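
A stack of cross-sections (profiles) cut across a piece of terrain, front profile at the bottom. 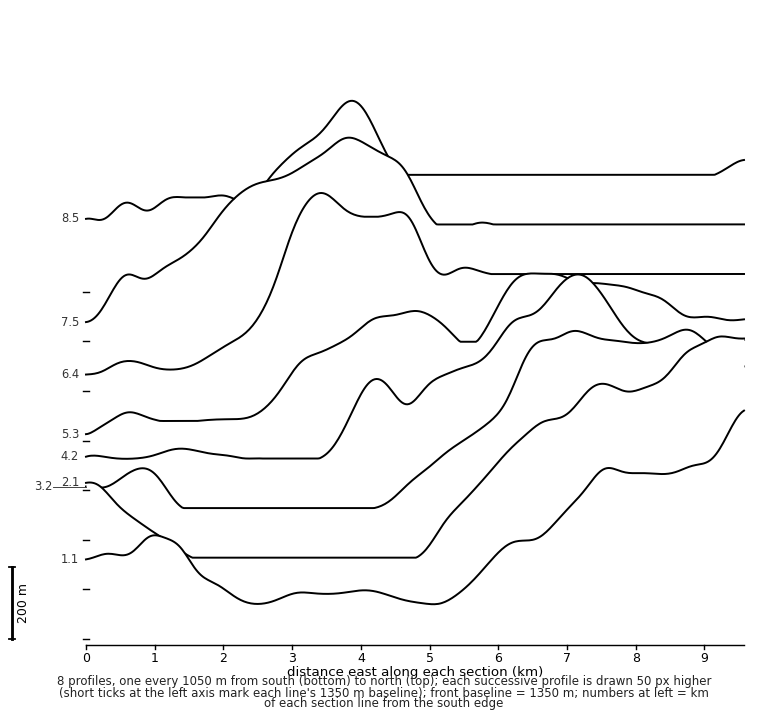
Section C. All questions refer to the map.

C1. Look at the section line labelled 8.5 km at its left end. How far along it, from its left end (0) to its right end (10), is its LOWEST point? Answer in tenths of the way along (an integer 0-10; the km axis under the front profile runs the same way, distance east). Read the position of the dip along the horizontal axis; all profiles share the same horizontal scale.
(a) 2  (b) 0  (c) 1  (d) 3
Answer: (b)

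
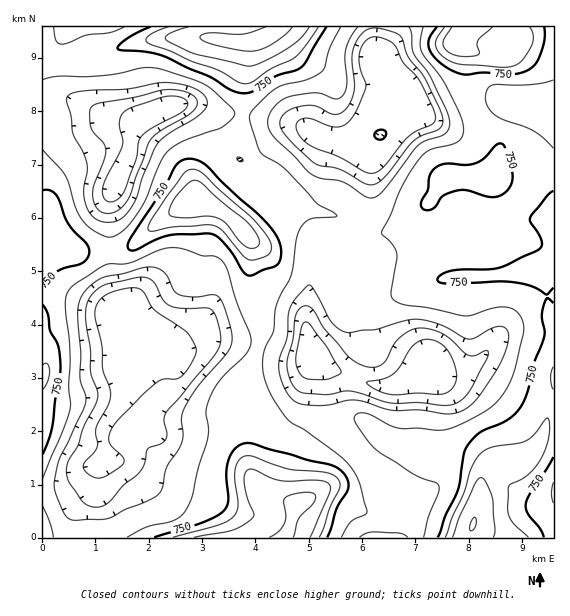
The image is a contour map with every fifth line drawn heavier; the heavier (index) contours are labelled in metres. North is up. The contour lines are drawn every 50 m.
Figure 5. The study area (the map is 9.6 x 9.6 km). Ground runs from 500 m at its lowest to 910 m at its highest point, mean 690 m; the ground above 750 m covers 19.2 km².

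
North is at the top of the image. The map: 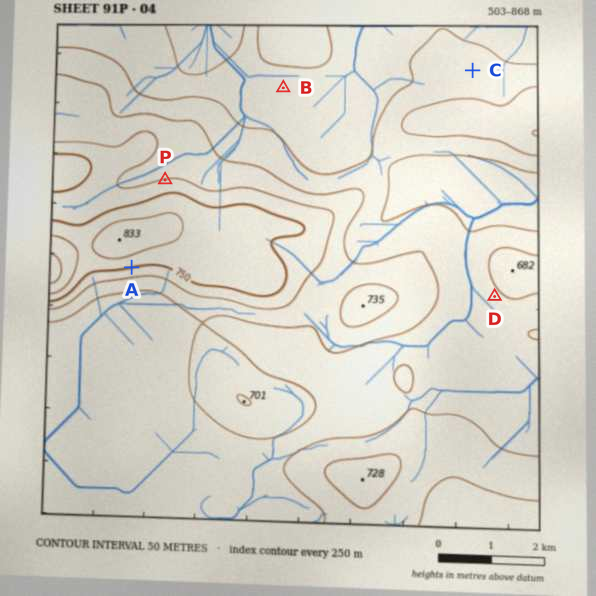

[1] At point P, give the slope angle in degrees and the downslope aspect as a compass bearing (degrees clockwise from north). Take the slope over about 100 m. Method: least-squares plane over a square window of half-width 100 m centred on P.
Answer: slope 8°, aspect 350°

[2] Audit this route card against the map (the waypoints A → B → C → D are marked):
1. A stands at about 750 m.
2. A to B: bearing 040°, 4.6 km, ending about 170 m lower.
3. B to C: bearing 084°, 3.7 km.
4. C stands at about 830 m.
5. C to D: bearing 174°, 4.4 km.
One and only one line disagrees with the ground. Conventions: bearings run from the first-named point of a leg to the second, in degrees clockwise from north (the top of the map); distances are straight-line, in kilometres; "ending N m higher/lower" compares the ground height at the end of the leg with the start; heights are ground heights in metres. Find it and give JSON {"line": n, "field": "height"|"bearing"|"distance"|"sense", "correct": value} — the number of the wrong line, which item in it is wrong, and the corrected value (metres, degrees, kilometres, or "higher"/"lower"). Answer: {"line": 4, "field": "height", "correct": 620}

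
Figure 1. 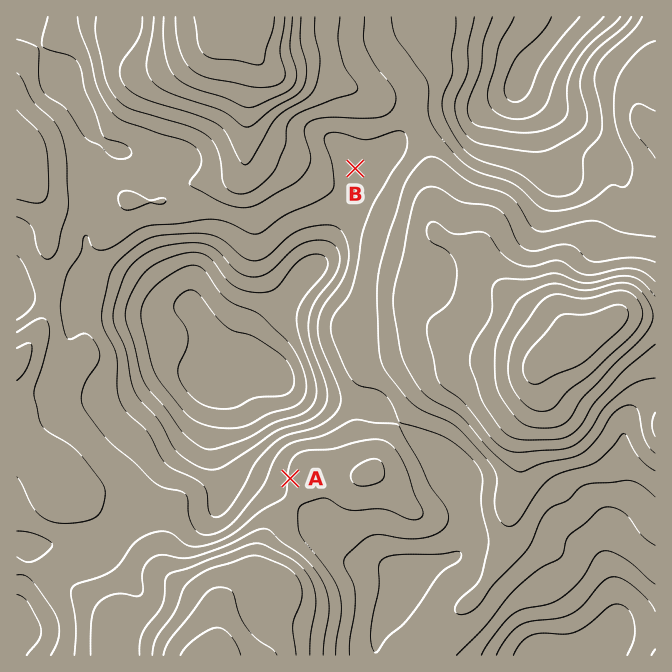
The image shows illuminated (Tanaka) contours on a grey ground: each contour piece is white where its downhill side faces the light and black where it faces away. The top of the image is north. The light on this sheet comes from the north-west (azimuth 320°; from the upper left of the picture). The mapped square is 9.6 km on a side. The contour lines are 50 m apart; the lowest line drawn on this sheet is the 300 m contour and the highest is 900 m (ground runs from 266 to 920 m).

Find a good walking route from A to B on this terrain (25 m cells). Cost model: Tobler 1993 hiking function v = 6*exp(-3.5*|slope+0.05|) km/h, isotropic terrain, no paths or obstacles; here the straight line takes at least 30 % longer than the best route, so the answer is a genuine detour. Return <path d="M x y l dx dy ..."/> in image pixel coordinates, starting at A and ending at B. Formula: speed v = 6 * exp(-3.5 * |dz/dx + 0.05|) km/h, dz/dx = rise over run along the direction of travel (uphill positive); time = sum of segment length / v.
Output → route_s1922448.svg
<path d="M290 478l0-13 5-10 5-5 27-13 20-20 5-10 0-84 5-10 0-133-2-3 0-9"/>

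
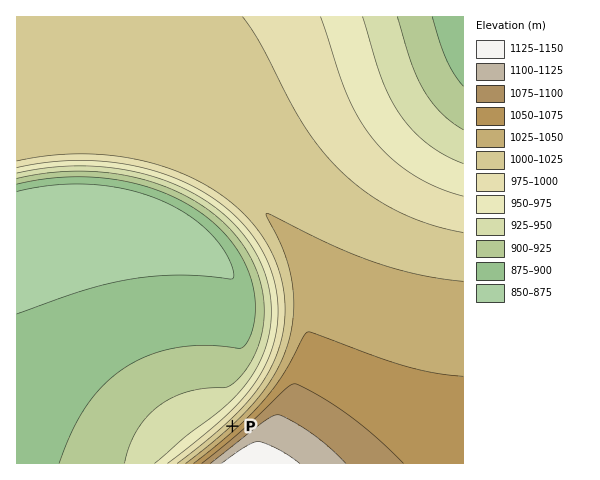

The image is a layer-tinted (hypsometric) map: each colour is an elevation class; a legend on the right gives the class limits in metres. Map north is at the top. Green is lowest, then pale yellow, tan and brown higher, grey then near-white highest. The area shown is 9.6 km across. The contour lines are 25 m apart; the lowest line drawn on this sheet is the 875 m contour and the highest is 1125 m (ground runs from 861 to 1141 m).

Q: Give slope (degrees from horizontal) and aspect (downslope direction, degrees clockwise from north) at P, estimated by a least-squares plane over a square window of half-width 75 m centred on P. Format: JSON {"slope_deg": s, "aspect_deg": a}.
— {"slope_deg": 13, "aspect_deg": 317}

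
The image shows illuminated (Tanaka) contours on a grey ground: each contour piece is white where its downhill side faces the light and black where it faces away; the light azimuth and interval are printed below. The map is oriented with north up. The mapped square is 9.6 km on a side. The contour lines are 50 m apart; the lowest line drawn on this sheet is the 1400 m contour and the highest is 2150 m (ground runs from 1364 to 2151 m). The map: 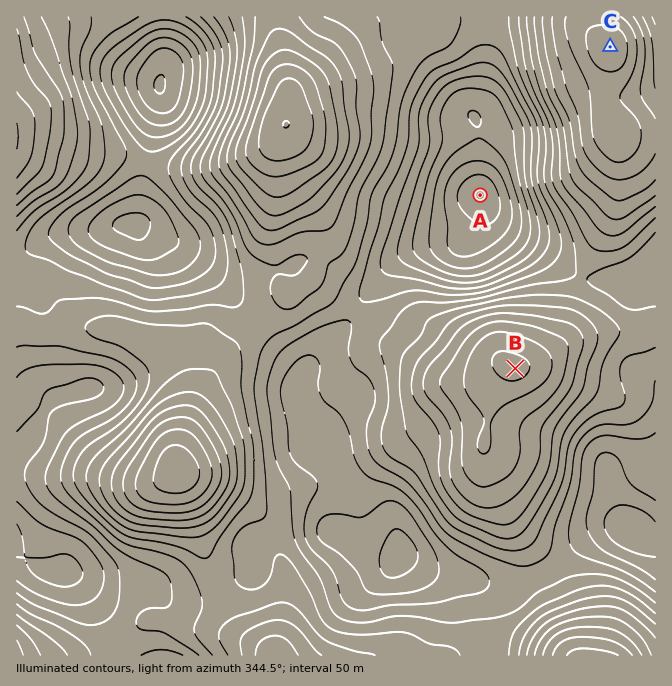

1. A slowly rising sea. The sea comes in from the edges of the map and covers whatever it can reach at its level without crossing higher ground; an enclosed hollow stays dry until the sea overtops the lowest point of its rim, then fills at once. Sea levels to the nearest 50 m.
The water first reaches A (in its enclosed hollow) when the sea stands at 1700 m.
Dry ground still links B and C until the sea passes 1750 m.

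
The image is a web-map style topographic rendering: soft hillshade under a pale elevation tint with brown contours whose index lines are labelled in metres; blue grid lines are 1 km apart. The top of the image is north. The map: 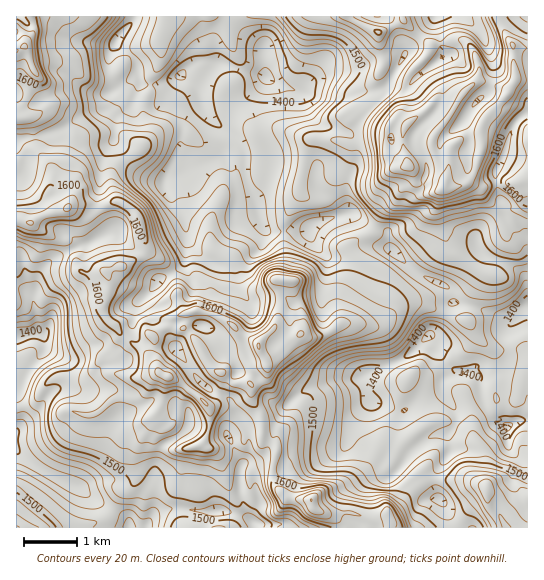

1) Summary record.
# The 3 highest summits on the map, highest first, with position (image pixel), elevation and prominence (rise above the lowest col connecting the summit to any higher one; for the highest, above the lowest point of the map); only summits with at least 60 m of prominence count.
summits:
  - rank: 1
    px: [443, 186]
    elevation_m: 1699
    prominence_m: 349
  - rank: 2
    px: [258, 346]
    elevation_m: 1682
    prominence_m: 213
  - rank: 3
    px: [311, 501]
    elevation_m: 1681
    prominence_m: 99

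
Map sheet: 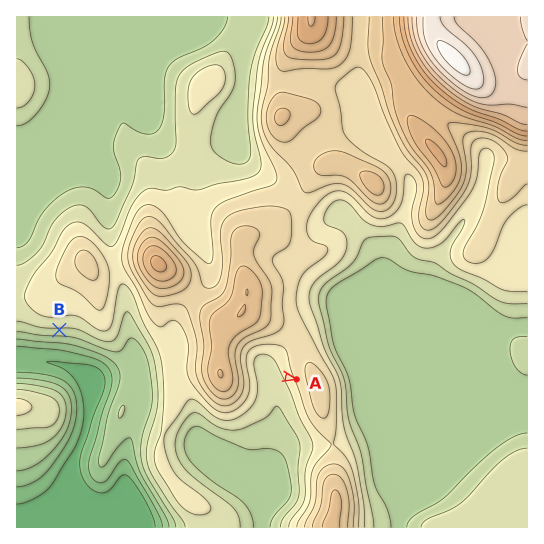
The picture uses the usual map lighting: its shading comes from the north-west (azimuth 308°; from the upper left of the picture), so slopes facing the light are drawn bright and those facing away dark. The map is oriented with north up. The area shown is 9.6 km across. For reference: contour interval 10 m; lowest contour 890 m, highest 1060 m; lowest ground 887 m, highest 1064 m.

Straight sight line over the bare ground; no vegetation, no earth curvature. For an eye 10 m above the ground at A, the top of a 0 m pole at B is hidden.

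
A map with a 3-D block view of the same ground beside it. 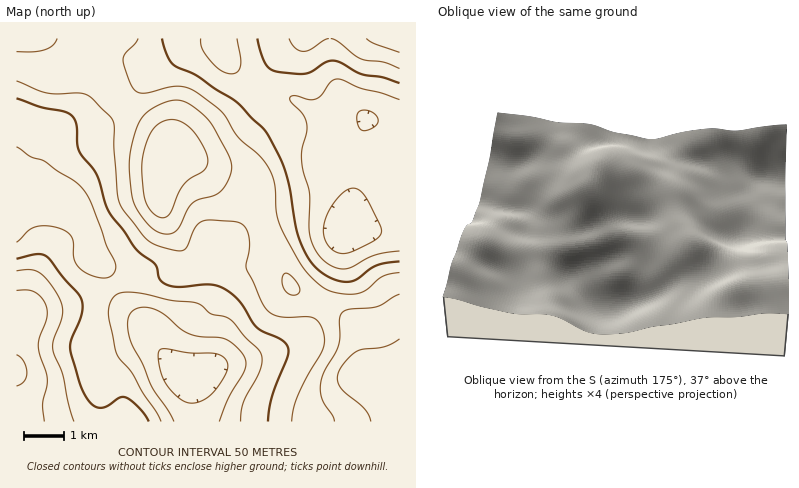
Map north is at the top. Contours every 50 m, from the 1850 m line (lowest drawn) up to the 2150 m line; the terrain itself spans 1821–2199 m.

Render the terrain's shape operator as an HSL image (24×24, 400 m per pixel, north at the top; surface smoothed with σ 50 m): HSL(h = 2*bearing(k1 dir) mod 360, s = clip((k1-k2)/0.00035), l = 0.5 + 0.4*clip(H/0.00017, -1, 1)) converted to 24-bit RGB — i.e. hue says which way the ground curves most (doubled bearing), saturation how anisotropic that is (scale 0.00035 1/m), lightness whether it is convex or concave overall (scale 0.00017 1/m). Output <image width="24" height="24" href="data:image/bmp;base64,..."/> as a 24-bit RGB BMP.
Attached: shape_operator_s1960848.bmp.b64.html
<image width="24" height="24" href="data:image/bmp;base64,Qk32BgAAAAAAADYAAAAoAAAAGAAAABgAAAABABgAAAAAAMAGAAATCwAAEwsAAAAAAAAAAAAAxb97o4plWF+FVseNLGOKPDN1wLmI4ffUsdawXhKvGwqGPzupeym6jle2wbikbm6bUmmXqoyVyaiDjEJDTygpe5EyttFNh51n0dogjKBFU7pkSMKCHyJaNjBcueOCxP+WiHdLVhxlOCVfNkNkNymJl3u/y6W8uYKeSYSXdWqr22yU1Rp6qVJqdMt5f8Z6fZNxrNy0ldPRl9PBSXaZHhZDOGJ0yO6e5fCJUDFALxYsPiIlLUUmFT00Rn1frWFu13uDZ6lfL3CIu1fW6ZT15N3uzt/mnJ/Imn+4zuXPgsezfZGuiCuNPSNcQ5Fbj/Bm2cSJfxhzNgwpXzkkU2cmDiUPGCgLQEwMt8Akzb5tJHNkIXGAl4LH79rc2MLUnojKq33L9KhVv6ocPj0bSCcySUBjfrNnePVYiDg4YABLhQ5RoVI9jHM0IDYhHjcqZJMgMaUCic8ZRXE2DyscKkca9/oquthdXWiRtFiv7JlP7JlYS3BCNmFgPX9/gc16vd5yIQ4lNAUyvk6YyIPJ1qDQS3bJEEC1xJm4rcVvXqomPmopIT84KVlCuPNfpd9WNVlBZEtGza258NzbmIvVPkbKSJKnbLZOzUcSKgkcIBMUdJ4ySq1msJ3JrnHPGBp1l3eo1rCwwYuKXZdRF4F6Edzj1Pfmyb3ggj6zTXiGn6247u3dnIfUgkzhnmrMsUCn1QZmlwh/Szdyd8AuMIwTJ2MWc0E0PzhwV7mWuZi11qG8z+TgU+T/WvX/ivL4vD/f4zzGlYSuvKvI3+bChV6lUkOpnUbOxiLq0UH0u3P+u6r85db1zafaQpOqNICMTrq+S826X32oxtvC0frjqOr/MML/KRuIiBGAyoWetb7N36vO7KiSkT86S0M2PB8tZCU3fzpJklQ9foo4vlZM4rLXu73zdZf/f5/rXWW+UX6RyPu8z//MMKOPIyxIFwsvMTOw1+vqwsvmm1gY/10x30IyZzpQNyFOfUJvgjtjsyQomGsZSqAHL/8pNtauPUCaezqKpEWJf7qB1//Mse9/MUA5FBgfDxkkIn06iskbh5IeQn4mys994L3VqGTfSA+ajSpwbyxPrCxb6YxyvfuhLv9FECMUJR0OLTwZUYhGpOmK1f+rzpksQSolFxkcEyAaLDgUZFYAa2wAYMjBYchsrJFTmBNnTwBCnRRIiT9aiUaD9vXP2//MS527Kg47TYJxNK1+MqxsqfVzyOlisElBiDhgOytFHDA0NiQ5q4g9vsVfg1kuf10KNCYGJw0MPhZAkXG6oYjZfWng7fbV7vrRZCd+PiOCe8K6YaG6T6qbtu17mstmiluRtTemjEOWLDBjJDNei8qRo9C6eEols4JJklB0OjJoMHSMRryzbF6mbmis/fvO+ty5byKITGiXWsiHRnikdpyu0OvBj8agQzqZmDO8vFvHVDStJ3m5htWfiax0eqeWg66unUmzcUqXRaWZMZORQ0qFgZqn+ffS9tfBcjDHl6XHg9DDK3G3hdPO0OrPs4OsVC1vWEFtlWelgFi/VIOydJ9nnFhMhrSsZW6jcTexoYO+faK2Nm+WKXCcg6ey8O/U8+PYd1nEsdnUnbrTOIPhh87QwrSOpzRoeyxpXlZrVndgWGN+hGmVkG+Qmm+kaZl7WV15PEeBnoimooSjUnWZJnmXWKSo3ue25M21ppS7ncqlgKWUSIeZglaDtDgxjyZDilRpcHWDaGl6S3lpUH+JfnyZdn+Zd1dKZ1EwI0MgUng4nYdTZYlPI4BuLb230uDB18m2vcGxqbesqo6pY094Vj5gqU12rnq5lYe9l12nj3GQbJ+YPWZzcFJJhV02bCcjl1srUHwvG28rVI5HkbJvIch3ALyRfcmv4cjI1NLAmrG2q2+/uEjKZj6YlWVuoJxniixUqToxf6pifUtQOBUWPjAXhWknjk+Im8GtoMTKRb3IK8rBmc+2h9GoEZVqD3I4mMhn38qtpX52eEt7ozJ/ixZNoVMUTjMLNiAOsd0yb59LQAgqjSEbV3JHhoJOebLZrdPerbDSkabNS8TYcMCwt6WAY25FFVwVGooGwc0ftHY4VzlLXxdNpg1d6UBMwzJejaFUiudHQxsxNQkvz7hxVJGQjliMWKhxXKZdeaBzia+SZZmjU2Z5rGxLm2pWT71ZKqxmYYY9ppA/UixPNg01jDhZx4mK0Y/N1rHM0LebNBBiNCeg2tnBd1afWHiMYLSWcaeTdK6BcrV6UWiRdkmSqG19wLyIdtd9PFFxdFdAmqA9LBtERBVfmXp8q6uUqoujyaOq2qq6MgjOMUzazarHymjRg6/D"/>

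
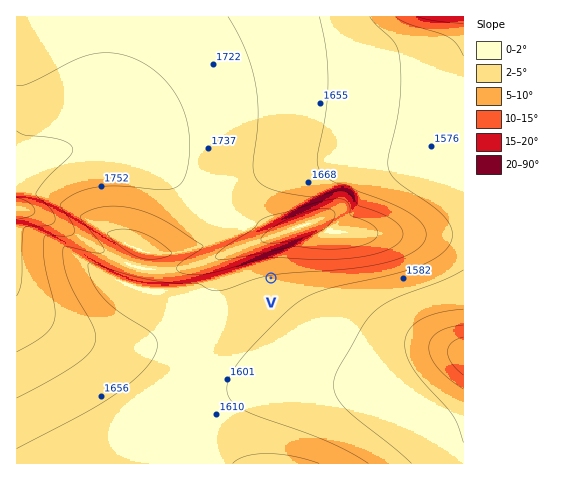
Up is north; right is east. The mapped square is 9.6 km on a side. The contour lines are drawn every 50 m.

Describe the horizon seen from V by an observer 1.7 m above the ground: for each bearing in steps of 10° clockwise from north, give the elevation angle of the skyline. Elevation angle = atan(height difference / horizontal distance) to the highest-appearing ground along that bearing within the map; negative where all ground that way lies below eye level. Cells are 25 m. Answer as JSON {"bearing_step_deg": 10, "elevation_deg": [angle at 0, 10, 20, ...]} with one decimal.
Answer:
{"bearing_step_deg": 10, "elevation_deg": [11.7, 11.5, 10.8, 9.7, 7.7, 6.1, 4.9, 3.1, 0.8, -1.0, -2.1, -2.4, -2.4, -1.6, -1.2, -0.7, -0.2, 0.2, 0.3, 0.1, -0.2, -0.4, -0.3, -0.1, 0.4, 0.9, 1.4, 1.7, 3.6, 5.4, 6.9, 8.2, 9.4, 10.4, 11.1, 11.6]}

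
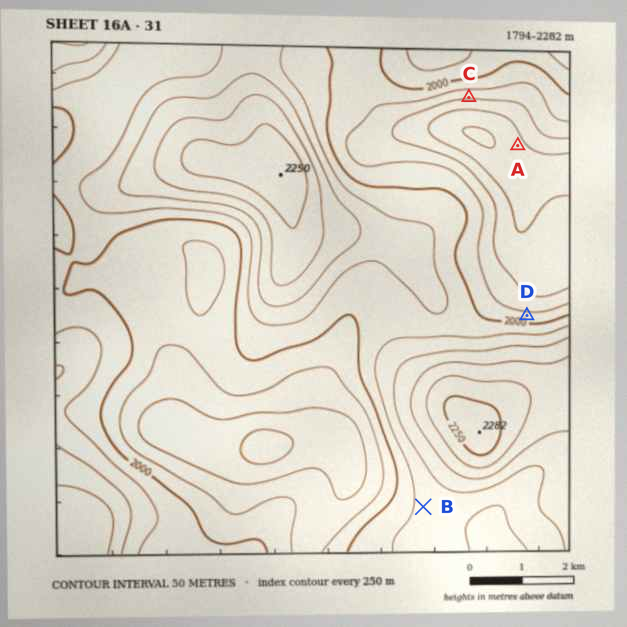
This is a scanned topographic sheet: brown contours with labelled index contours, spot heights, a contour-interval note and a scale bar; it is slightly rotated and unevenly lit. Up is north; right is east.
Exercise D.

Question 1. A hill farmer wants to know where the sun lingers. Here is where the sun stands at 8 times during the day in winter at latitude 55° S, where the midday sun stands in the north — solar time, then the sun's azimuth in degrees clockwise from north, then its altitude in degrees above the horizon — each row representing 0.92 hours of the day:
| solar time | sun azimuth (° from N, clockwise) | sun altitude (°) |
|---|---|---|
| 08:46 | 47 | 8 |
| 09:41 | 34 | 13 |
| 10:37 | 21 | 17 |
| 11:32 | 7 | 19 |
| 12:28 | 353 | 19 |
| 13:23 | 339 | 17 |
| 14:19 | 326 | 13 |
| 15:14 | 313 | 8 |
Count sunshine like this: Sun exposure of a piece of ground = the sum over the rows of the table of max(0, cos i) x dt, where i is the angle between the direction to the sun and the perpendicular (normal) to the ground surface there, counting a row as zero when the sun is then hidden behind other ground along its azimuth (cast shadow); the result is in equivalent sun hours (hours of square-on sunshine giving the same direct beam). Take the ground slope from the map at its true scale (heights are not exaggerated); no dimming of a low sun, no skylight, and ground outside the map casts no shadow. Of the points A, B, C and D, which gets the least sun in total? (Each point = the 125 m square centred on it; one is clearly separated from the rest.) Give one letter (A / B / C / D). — C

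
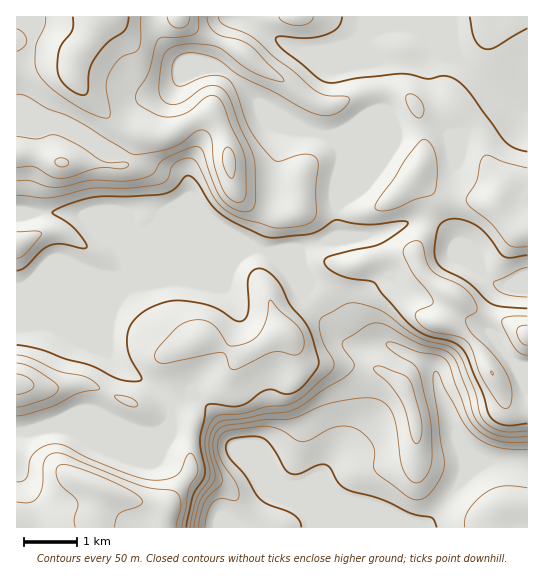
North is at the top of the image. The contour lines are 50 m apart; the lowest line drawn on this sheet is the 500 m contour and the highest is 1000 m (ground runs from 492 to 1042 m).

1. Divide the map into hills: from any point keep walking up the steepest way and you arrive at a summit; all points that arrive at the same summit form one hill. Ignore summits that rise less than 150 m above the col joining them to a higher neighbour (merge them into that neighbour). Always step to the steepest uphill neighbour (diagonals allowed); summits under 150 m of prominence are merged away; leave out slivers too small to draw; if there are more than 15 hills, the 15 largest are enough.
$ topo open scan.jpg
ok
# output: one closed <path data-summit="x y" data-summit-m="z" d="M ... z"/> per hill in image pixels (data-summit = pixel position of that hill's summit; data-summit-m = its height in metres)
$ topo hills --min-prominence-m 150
<path data-summit="103 17" data-summit-m="1042" d="M527 16l-510 0-1 271 11 0 35-15 31 0 10 4 18 0 54-23 64 0 14-4 13 2 17 14 24 36 35 40 8 4 29-2-11 6-5 13-2 61-6 12-20 20-10 14-2 8 5 9 11 11 11 6 63 25 114 0z"/><path data-summit="94 486" data-summit-m="940" d="M261 249l-8 0-11 4-33 2-68 28-11 5-10 10-11 20-1 35 11 14 36 21 10 10 7 13-1 10-6 7-8 4-14 0-21-5-72 0-33 5 0 96 395-1-73-30-11-11-5-9 8-16 24-26 6-12 2-61 5-13 7-4-25 0-8-4-35-40-24-36-12-12z"/><path data-summit="17 383" data-summit-m="914" d="M211 253l-36 0-54 23-18 0-10-4-31 0-35 15-10 1-1 143 10 1 24-5 72 0 21 5 14 0 8-4 6-7 1-7-1-8-6-8-10-10-36-21-10-12 0-37 11-20 10-10z"/>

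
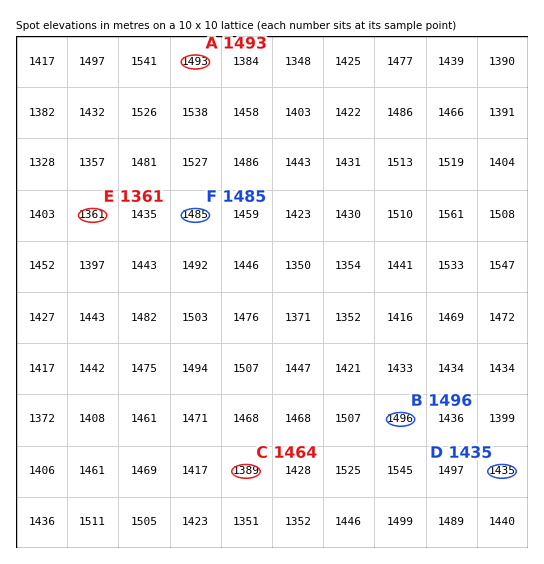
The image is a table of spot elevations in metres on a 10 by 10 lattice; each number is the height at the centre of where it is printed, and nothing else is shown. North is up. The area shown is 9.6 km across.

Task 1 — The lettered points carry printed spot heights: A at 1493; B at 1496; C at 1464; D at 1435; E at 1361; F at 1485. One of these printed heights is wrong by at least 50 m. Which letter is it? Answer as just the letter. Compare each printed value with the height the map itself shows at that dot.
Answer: C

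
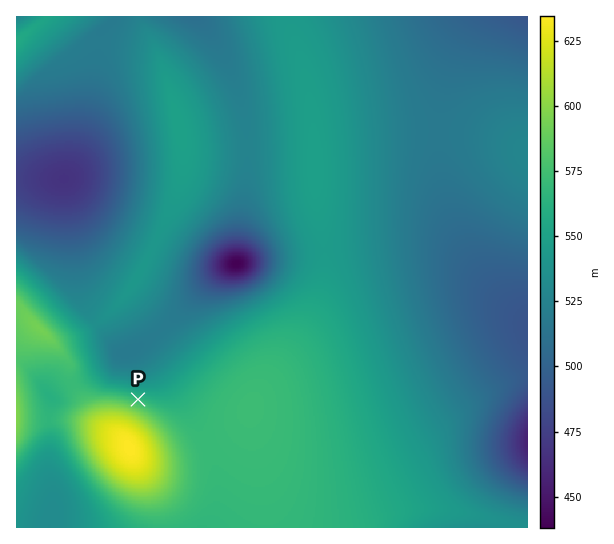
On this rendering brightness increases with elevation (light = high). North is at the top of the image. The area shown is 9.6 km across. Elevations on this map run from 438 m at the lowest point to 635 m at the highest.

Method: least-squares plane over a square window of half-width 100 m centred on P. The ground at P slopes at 6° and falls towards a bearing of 19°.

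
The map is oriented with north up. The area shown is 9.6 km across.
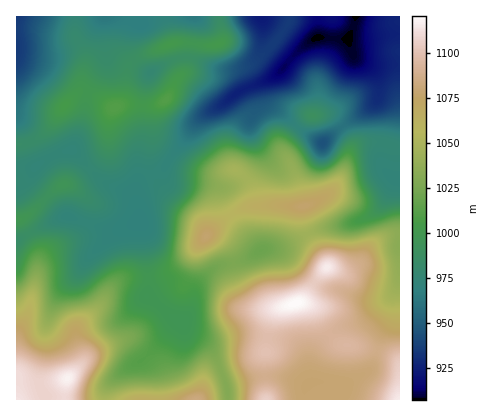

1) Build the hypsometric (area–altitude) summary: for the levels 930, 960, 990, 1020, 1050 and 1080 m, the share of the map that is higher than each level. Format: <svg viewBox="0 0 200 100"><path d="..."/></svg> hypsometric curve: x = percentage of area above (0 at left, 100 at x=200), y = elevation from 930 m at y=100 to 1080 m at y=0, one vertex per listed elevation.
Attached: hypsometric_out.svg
<svg viewBox="0 0 200 100"><path d="M188 100l-17-20-53-20-37-20-28-20-24-20"/></svg>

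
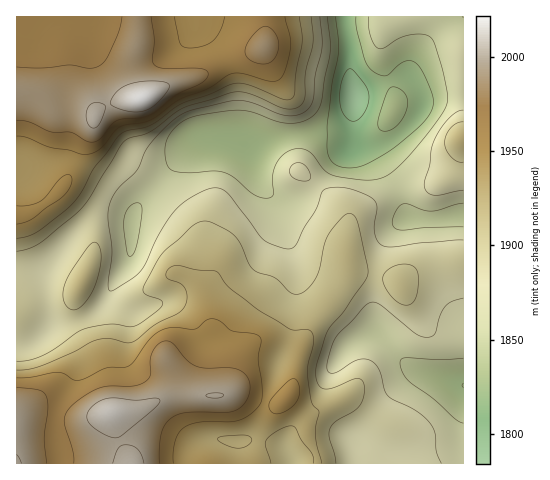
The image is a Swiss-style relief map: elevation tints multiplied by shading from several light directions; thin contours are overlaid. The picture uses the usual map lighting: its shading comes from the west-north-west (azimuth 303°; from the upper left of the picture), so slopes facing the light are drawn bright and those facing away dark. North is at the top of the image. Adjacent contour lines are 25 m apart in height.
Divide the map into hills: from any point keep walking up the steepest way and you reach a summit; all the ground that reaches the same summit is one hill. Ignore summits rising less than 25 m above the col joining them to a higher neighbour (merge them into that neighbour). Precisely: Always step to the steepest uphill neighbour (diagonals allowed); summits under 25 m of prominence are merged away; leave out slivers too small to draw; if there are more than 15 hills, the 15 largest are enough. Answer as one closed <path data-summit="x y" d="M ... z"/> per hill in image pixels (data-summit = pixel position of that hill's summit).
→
<path data-summit="111 412" d="M214 137l-14 0-6 4-36 45-23 24-3 10 0 28-3 10-25 46-8 7-14 8-33 9 10 4 8 9 10 17-1 16-17 30-3 13 0 22 4 25 298 0 0-22 10-10 21-34 21-22 7-3 7 0 36 12 4-1-1-168-22 3-32-1-11-30-20-34-6-5-17-3-2 0-22 20-11 15-13 13-13 6-14-1-9-5-10-9-7-17-5-20-4-4-14-4z"/><path data-summit="143 98" d="M193 16l-177 1 1 329 10-1 7-3 15-14-3-29 2-30 25-34 16-16 12-5 12 0 19 5 5-12 21-21 25-33 14-15 17-1 24 4-3-50-4-20-17-29-19-15z"/><path data-summit="264 47" d="M344 16l-151 1 2 10 19 15 17 29 4 20 2 48 1 3 12 4 26-9 38-4 22 0 11-3 3-3 3-11 0-22-3-19 0-30z"/><path data-summit="463 138" d="M463 16l-12 0-23 24-14 20-5 16 8 11 5 11-1 12-7 10-22 20-10 4-18 3 8 2 6 5 20 34 11 30 32 1 23-4z"/><path data-summit="81 284" d="M113 214l-12 0-12 5-16 16-24 31-3 6 0 27 3 29 33-9 14-8 10-11 6-14 17-28 3-10 0-28z"/><path data-summit="17 463" d="M52 329l-4 0-14 13-18 5 1 117 42-1-3-24 0-22 3-13 17-30 1-16-10-17-8-9z"/>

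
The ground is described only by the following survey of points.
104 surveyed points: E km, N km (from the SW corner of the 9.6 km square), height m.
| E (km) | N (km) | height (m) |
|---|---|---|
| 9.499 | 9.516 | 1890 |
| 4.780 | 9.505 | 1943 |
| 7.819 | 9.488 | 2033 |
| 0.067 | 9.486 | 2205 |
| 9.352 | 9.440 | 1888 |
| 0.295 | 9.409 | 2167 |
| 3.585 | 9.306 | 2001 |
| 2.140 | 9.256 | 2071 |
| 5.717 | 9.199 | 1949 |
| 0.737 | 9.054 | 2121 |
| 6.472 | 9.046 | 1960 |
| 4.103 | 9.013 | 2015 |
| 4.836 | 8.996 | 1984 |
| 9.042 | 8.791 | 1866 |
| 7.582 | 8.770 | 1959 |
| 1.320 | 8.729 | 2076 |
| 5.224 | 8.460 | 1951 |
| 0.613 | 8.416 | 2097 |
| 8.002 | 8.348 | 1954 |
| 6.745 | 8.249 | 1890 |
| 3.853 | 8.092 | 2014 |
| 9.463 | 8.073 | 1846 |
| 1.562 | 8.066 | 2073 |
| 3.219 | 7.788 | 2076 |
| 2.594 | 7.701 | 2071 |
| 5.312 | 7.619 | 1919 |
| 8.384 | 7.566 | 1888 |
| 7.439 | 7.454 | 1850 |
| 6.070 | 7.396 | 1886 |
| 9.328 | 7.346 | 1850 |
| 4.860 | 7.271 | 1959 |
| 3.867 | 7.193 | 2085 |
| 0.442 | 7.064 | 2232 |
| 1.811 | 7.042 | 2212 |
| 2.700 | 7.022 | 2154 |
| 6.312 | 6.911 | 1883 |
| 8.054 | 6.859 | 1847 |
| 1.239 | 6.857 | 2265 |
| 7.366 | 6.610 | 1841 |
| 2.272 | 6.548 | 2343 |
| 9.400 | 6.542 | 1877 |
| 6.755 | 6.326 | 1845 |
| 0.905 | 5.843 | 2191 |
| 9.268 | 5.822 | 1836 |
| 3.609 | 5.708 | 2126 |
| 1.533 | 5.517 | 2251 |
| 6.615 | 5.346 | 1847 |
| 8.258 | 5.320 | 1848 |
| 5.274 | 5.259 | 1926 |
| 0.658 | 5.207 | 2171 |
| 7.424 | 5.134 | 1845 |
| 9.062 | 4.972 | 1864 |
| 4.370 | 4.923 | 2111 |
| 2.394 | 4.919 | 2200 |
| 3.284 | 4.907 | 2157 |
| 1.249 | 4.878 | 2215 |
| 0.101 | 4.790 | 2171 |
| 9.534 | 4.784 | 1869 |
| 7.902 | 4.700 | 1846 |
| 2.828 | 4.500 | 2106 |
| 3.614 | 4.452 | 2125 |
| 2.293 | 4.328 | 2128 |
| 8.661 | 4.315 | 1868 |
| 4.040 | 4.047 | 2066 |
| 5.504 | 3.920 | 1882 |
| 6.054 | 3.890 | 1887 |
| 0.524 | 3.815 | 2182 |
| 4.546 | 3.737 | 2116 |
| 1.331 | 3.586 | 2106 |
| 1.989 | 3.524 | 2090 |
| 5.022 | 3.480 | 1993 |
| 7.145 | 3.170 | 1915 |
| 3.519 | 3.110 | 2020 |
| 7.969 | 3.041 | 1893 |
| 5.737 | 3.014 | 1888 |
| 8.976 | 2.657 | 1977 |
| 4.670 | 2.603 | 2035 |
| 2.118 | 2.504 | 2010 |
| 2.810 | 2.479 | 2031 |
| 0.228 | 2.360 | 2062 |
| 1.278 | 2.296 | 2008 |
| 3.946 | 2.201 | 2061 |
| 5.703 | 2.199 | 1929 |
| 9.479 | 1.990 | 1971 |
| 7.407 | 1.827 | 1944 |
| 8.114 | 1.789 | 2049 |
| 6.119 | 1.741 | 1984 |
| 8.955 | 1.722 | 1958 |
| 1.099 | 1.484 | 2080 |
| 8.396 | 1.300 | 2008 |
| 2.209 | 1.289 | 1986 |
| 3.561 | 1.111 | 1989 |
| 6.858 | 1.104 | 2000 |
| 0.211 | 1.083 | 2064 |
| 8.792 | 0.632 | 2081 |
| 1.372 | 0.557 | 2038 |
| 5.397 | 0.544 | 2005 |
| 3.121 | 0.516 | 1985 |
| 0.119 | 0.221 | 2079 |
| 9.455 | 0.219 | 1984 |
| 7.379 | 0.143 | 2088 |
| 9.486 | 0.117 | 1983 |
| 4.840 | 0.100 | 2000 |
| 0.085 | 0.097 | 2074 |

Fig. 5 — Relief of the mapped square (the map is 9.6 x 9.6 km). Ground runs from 1825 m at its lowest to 2350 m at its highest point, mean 2005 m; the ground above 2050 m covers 31.2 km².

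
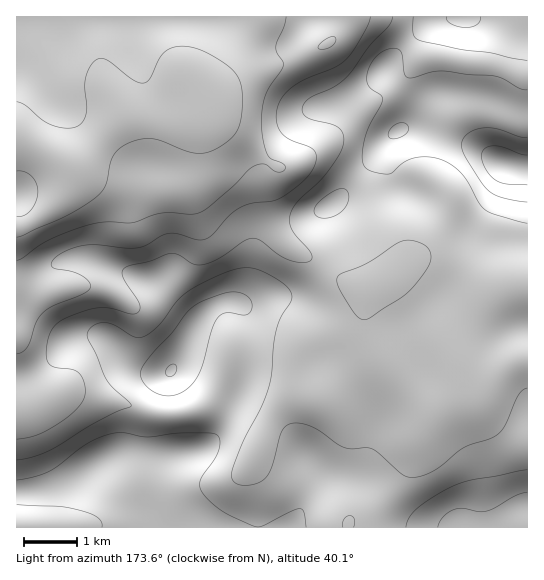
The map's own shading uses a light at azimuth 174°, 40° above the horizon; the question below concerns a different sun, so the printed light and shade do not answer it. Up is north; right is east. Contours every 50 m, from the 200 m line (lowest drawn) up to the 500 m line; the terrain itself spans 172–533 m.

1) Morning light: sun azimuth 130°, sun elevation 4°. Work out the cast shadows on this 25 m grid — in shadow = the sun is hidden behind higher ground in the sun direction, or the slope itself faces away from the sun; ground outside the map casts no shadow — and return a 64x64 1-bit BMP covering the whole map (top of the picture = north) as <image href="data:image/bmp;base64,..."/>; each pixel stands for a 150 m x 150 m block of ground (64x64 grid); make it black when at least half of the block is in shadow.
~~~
<image width="64" height="64" href="data:image/bmp;base64,Qk0+AgAAAAAAAD4AAAAoAAAAQAAAAEAAAAABAAEAAAAAAAACAAATCwAAEwsAAAIAAAAAAAAA////AAAAAAAAAAAAAAHwAAAAAAAAA/gAAAAAAMAD/gAAAAAAwAP/DAAAAAAAA/+fAAAAAAAD///gAAAAAAP///8AAAAAAf///4AAAMAB//7/4AAB4AD/8P/weAHgAD/A//j/AOAADgD//f+AAAAAAP///4AAAAAI////wAAAABz/8ADAAAAAHv/AAAAAAAAe/4AAAAAAAA7+AAAAAAAABgAhwAAAAAAAYGHgAAAAAADwI/AAAAAAAPgH8AAAAAAA+Af4AAAAAAD+T/gAAAAAAP///AAAAAAA///8AAAAAAD///4AAAAAAP///wAAAAAA////wAAAAAD////wAAAAAP////gAAAAA7///+AAAAADw///4AAAAAPx///gAAAAA////+AAAAAD////wAAAAAP////gAAAAA////+GAAAAD////8+AAAAH/////8AAAAP/////4AAAA//////wAAwB/+P///gADAH/Af//+AAOAP4A///8AA4AEAB///8ADxAAAB///wAfkAAAP///gD+wAAA/+D/AfwAAAD/4D+B+AAAAP/wP8PgAAAA//g/4QAAAAD//j/AAAAAAH//+AAAAAAAH//4AAAAAAAf//wEAAAAAB///gAAAAAAP///AAAAAAAf//+AAAAAAA///4AAAAAAA///wAAAAAAA///wAAAAAAB///gAA=="/>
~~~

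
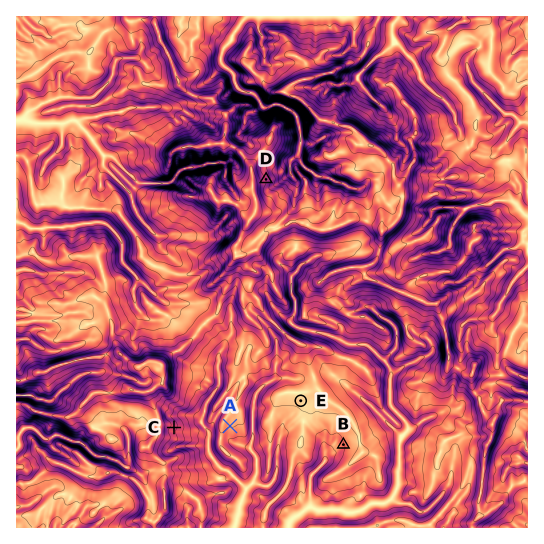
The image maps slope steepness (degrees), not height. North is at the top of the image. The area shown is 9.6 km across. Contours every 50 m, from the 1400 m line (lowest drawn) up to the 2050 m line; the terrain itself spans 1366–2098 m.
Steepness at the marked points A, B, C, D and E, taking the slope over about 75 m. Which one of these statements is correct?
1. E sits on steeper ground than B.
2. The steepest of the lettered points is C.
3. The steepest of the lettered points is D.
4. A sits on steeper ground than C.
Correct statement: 3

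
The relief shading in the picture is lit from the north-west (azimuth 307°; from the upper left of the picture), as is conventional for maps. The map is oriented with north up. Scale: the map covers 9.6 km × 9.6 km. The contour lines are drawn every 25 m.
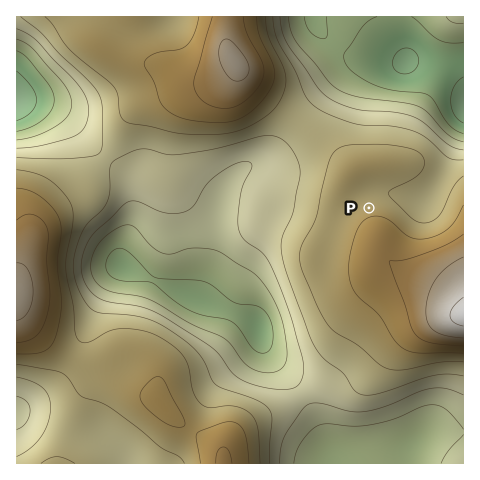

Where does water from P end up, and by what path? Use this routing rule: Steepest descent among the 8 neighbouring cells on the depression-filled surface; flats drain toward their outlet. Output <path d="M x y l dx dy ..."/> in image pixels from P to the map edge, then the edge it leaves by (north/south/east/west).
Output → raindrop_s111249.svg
<path d="M369 208l0-12 3-3 23 0 10 3 15 3 20-19 9-18 9-26 5-11"/>
exit: east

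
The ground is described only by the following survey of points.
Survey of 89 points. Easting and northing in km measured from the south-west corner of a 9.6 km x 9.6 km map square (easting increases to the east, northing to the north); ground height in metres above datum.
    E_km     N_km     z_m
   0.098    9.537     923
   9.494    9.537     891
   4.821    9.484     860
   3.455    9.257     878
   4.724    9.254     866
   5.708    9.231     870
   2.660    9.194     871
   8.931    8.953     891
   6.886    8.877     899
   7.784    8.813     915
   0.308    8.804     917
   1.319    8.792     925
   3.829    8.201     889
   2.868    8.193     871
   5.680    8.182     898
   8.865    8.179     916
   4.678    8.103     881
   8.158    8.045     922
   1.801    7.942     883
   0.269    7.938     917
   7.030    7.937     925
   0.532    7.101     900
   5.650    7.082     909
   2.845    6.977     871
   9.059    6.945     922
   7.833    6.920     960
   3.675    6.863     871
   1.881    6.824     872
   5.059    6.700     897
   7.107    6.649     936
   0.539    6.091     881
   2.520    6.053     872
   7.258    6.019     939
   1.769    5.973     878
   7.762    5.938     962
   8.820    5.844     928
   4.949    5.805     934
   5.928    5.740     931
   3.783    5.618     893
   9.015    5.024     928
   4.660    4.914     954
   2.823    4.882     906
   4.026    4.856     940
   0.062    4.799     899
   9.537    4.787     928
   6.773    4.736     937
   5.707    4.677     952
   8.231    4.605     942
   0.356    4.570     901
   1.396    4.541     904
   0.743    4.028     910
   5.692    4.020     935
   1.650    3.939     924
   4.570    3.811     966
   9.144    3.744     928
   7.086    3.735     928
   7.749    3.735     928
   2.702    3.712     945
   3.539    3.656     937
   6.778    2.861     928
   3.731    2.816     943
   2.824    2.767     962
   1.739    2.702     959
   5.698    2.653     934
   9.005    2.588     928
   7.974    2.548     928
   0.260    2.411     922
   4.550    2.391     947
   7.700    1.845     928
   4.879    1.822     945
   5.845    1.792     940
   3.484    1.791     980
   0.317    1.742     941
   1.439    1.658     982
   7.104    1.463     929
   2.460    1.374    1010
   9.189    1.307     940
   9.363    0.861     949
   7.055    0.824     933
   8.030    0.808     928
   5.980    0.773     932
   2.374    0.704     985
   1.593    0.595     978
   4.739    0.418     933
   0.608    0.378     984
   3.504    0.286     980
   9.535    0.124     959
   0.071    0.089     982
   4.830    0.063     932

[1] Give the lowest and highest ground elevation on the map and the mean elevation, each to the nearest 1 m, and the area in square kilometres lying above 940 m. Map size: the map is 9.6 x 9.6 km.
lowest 860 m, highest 1013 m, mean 924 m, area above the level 25.5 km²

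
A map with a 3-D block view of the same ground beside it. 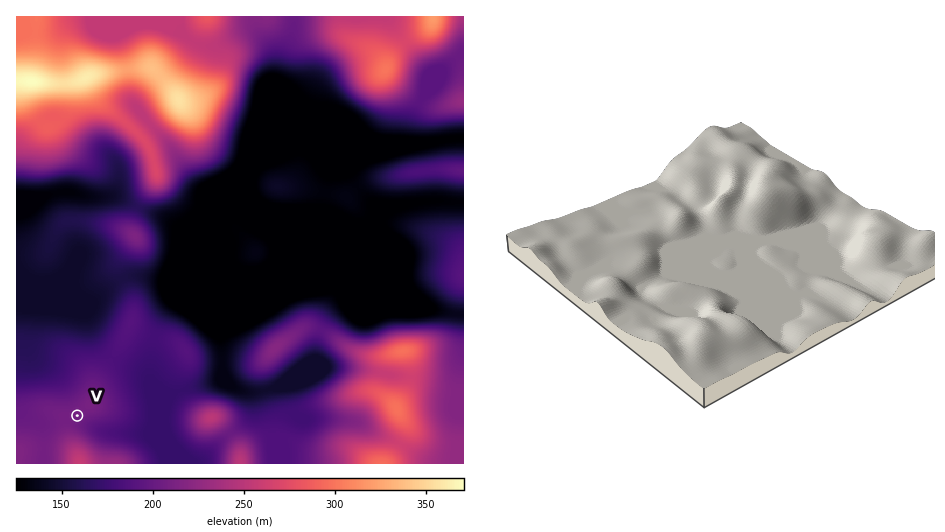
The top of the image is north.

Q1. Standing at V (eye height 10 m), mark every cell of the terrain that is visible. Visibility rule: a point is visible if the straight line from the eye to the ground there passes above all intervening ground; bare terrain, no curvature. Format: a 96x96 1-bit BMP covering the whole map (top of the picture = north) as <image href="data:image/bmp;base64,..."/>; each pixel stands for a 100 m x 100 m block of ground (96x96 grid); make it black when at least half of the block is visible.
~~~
<image width="96" height="96" href="data:image/bmp;base64,Qk2+BAAAAAAAAD4AAAAoAAAAYAAAAGAAAAABAAEAAAAAAIAEAAATCwAAEwsAAAIAAAAAAAAA////AAAAAAD4ABwA//8AAAf8AAD4B/+D//8AAB/8AAD8D//n//8AAD/+AAD8H/////+AAD/+AAD+P////w+AAAf+AAD//////wEAAAAAAAD//////wAAAAAAAAD//////4AAAAAAAAD//////4AAAAAAAAD///8P/8AAAAAAAAD///4H/8AAAAAAAAD//+AD/8AAAAABwAD//8AD/8AAAAAHgACH/4AB/4AAAAH/gAABzwAA/wAAAA//AAAADwAAfAAAAD/8AAAAHwAAPAAAAD/wAAAAfwAAPAA8AH/wAAAB/wAAPAD8H//wAAAD/gAAPAD8Af/8EAD//gAAPAH8AD//8AD//gAAPAD8AA//8AD//gAAfAD+AA//4AD//AAAeAD+AA//4AD/+AAAeAB/AA//wAD/4A8A8AA/AA8HwAD/AA+A4AAfAAQDwAD8AA/gwAAPgAAAAAD4AA/wAAAH4AAAAAAAAA/gAAAB8AAAAAAAAA/AAAAA+AAAAAAAAAfAAAAAOAAAAADgAAeAAAAAGAAAAAD4AAcAAAAAAAAAAAD+AAYAAAAAAAAAAAD/4AYAAAAAAAAAAAD//44AAAAAAAAAAAD///4AAAAAAAAAAAD///4AAAAAAAAAAAD///8AAAAAAAAAAAD///8AAAAAAAAAAAD///+AAAAAAAAAAAD////gAAAAAAAAAAD////wAAAAAAAAAAD////4AAAAAAAAAAD////8AAAAAAAAA//////4AAAAAAAAB//////wAAAAAAAAB/+H///AAAAAAAAAD/4D//+AAAAAAAAAH/wB//4AAAAAAAAAH+AA//AAAAAAAAAAHwAAPgAAAAAAAAAAHAAAAAAAAAAAAAAAAAAAAAAAAAAAGAAAAAAAAAAAAAAA/wcAAAAAAAAAAAAP//+AAACAAAAAAAAf//8H//7AAAAP8AAf//4////8AAAf+AAf/Dx/////g8Af/AAfAAD//////+A+PgAMAAD///////A8H8AIAA////////A8H/AIAA/wADz///B8H/gOAA/wAAD///j4H/wPAB/4AAD////4H/gPgA/+AAD////4H/AHwA//AAD////wH+AH8A//wAD////gH+AH+B//4AD////gH+AH/h///AD///+AP+AH/////8D4f/8Af+AH//////j4P/4B/+AD///////4P/wD/4AD///////8P/gD/AAD//////////AH8AAD//////////AP4AAD//////////APwAAD////+X7///gfgAAD////4Lz/////AAAB////wHz////+AAAB////gD4AAf/+AAAA////gB4AAD/8AAAA////AA4AAAD4AAAA///+AA8AAAAAAAAA///8AAcAAAAAAAAA///4AAYAAAAAAAAB///4AAIAAAAAAAAB///wAAEAAAAAAAAB///gAAEAAAAAAAAA//+AAAAAAAAAAAAA//4AAGAAAAAAAAAA//gAAGAAAAAAAAAA//AAAMAAAAAAAAAAH/AAAMAAAAAAAAAAH/AAAMA="/>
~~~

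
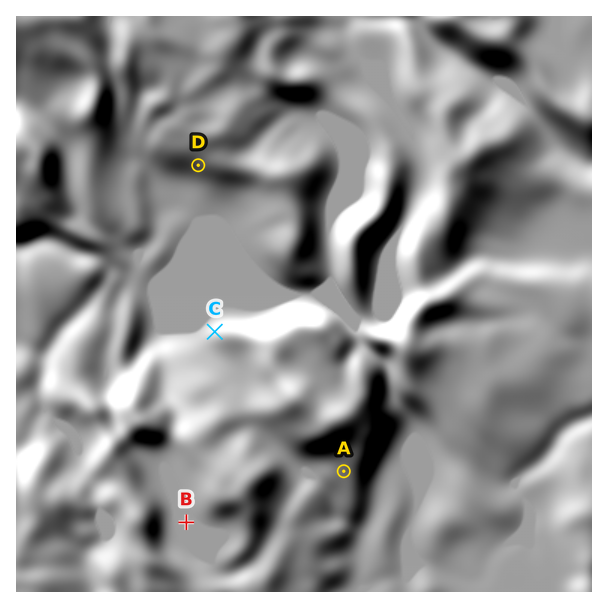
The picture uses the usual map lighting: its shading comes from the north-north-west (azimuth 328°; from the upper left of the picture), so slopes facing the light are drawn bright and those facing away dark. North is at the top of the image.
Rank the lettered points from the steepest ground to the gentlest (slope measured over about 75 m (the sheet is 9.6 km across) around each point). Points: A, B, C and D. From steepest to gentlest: D C A B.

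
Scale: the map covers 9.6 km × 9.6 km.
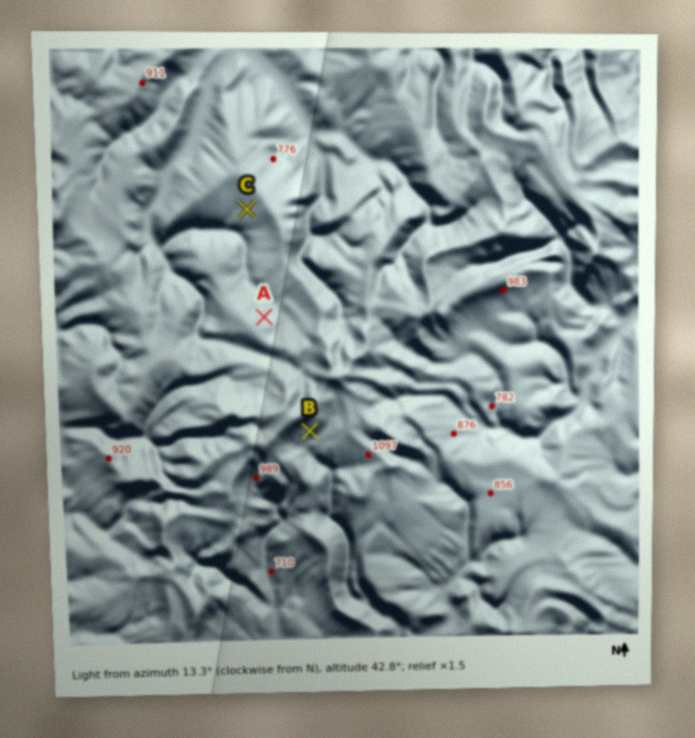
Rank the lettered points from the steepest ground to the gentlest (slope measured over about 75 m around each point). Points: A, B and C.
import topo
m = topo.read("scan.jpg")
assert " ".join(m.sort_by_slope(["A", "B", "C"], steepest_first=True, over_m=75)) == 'B A C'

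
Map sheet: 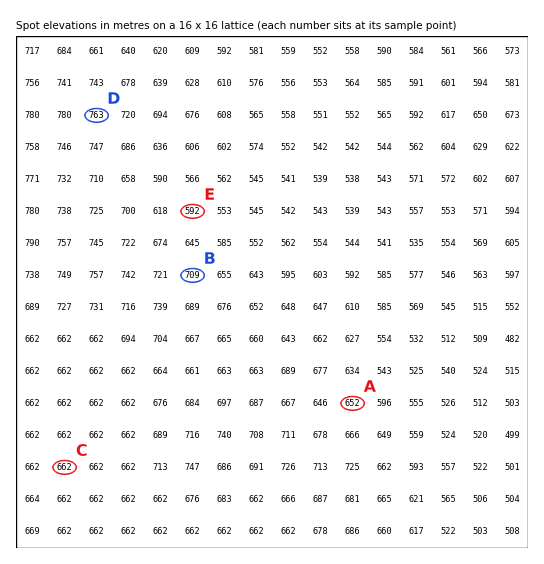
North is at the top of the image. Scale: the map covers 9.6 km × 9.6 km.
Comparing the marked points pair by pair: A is below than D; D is above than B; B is above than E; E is below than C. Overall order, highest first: D B C A E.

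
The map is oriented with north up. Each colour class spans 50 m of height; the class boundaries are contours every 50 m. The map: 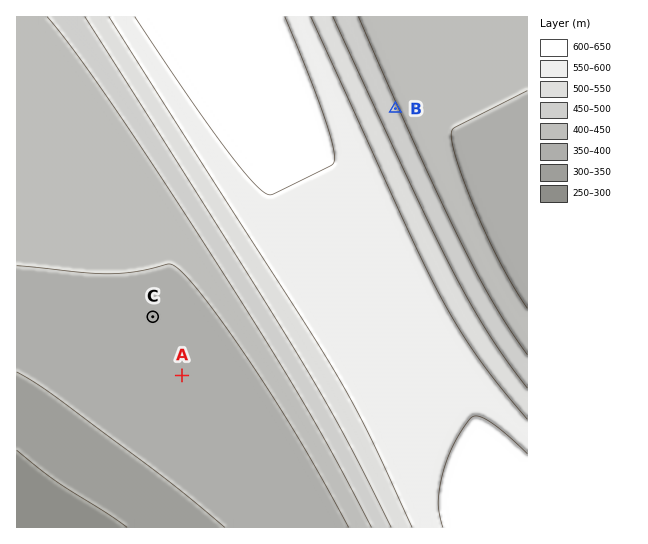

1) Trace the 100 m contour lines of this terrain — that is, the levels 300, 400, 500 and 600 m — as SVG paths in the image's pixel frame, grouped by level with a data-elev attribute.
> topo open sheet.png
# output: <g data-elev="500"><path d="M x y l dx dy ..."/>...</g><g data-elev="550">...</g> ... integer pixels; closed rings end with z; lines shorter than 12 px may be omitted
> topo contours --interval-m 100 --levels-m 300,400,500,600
<g data-elev="300"><path d="M17 450l38 31 72 46"/></g><g data-elev="400"><path d="M527 308l-24-39-24-50-20-51-6-19-2-14 1-5 3-3 72-36"/><path d="M17 266l88 8 30-2 34-8 8 3 13 14 17 21 51 72 45 72 46 81"/></g><g data-elev="500"><path d="M527 388l-37-53-36-61-38-79-83-178"/><path d="M85 17l219 348 42 74 45 88"/></g><g data-elev="600"><path d="M527 454l-21-20-16-12-12-6-7 1-17 26-11 31-5 29 5 24"/><path d="M135 17l54 80 40 56 26 32 10 8 5 2 60-29 3-3 2-4-3-16-9-29-38-97"/></g>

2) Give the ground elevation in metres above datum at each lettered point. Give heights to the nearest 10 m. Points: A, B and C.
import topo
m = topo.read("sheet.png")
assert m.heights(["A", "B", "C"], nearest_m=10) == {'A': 380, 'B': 460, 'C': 390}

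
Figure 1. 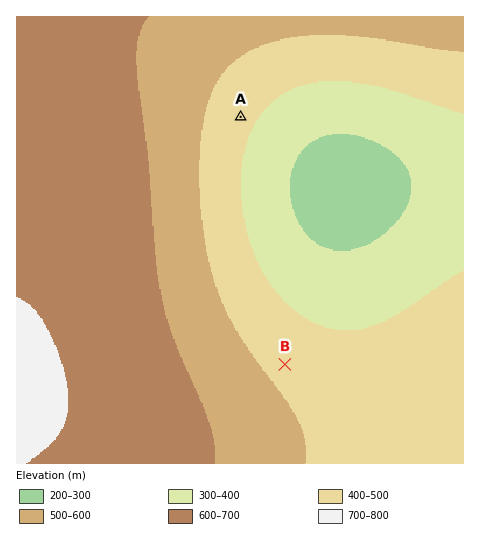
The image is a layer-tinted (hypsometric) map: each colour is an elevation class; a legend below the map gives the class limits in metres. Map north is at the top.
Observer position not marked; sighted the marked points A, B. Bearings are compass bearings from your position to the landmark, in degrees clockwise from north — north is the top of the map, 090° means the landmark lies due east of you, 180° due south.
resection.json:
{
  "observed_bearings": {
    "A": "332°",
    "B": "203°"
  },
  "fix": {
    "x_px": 324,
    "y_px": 273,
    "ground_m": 330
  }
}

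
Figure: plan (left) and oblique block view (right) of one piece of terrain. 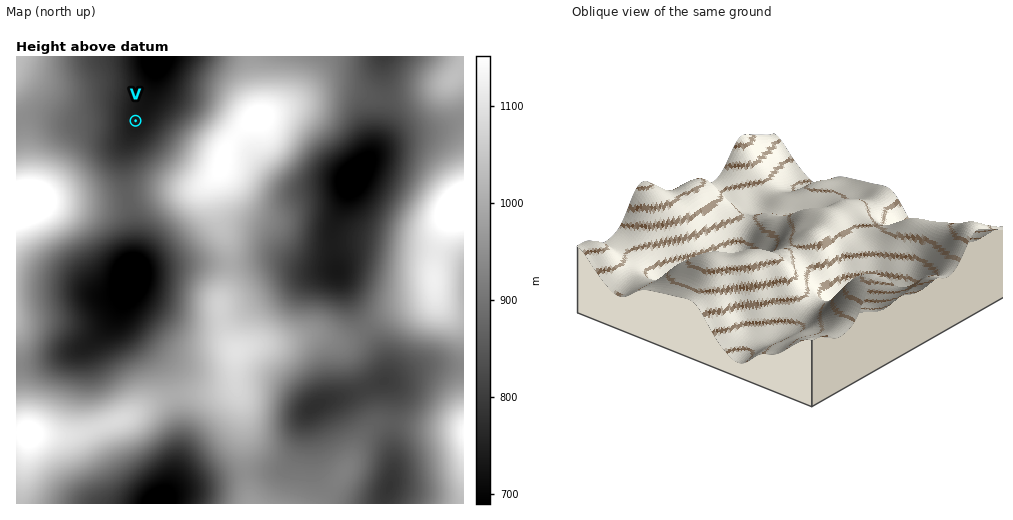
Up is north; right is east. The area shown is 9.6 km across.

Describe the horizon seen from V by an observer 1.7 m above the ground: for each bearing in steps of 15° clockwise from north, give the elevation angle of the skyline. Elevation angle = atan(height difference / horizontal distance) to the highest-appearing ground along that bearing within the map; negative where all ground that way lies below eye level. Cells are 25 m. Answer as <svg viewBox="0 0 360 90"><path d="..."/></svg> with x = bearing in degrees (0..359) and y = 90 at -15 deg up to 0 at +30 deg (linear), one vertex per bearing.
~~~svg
<svg viewBox="0 0 360 90"><path d="M0 60l15 2 15 1 15-5 15-8 15-6 15-5 15-4 15 0 15 1 15 3 15 5 15 4 15 2 15-4 15-6 15 1 15 6 15-1 15 1 15 1 15 2 15 2 15 4"/></svg>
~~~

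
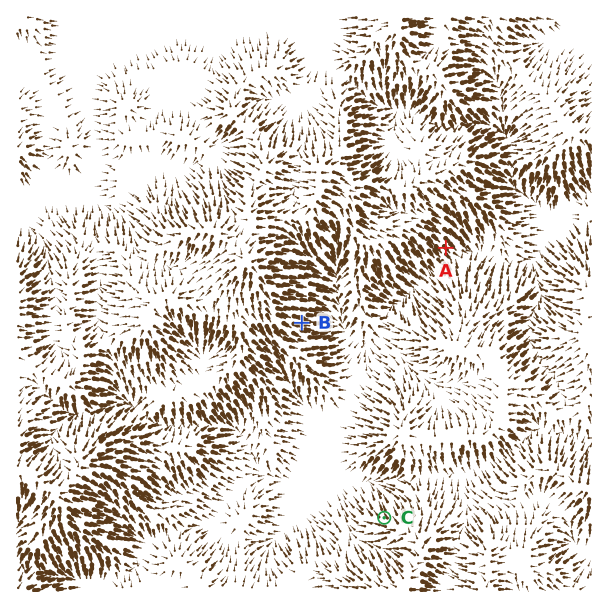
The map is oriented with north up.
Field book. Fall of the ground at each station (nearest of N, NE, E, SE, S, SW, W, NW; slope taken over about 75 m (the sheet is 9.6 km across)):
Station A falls SE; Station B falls E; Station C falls NW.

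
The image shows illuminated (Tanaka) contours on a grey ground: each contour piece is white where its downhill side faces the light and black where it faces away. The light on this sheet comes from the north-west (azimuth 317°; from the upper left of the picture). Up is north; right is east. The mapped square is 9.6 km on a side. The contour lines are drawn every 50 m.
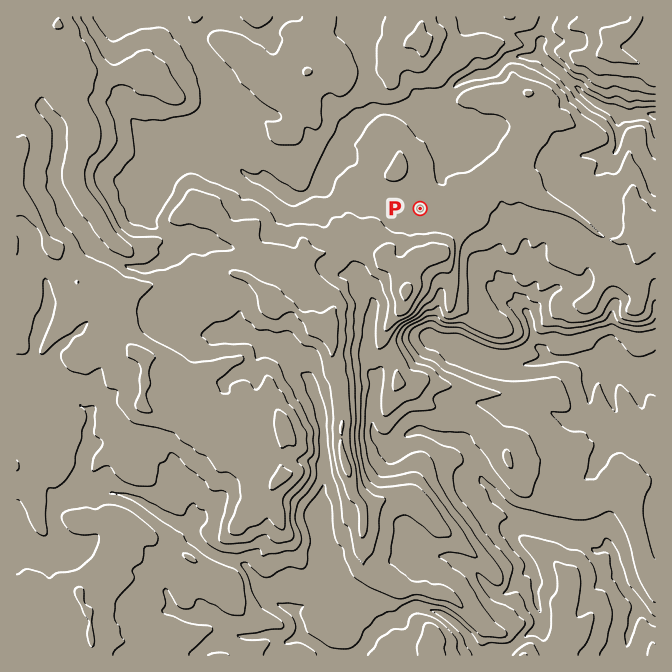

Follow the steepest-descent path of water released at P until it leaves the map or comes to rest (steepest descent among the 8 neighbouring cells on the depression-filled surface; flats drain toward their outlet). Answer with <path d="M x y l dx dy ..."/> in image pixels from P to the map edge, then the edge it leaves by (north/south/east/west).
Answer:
<path d="M420 208l4-3 0-3 14-15 0-7 2-2 0-5 15-20 0-15 5-5 0-3-2-2-8-8-3 0-7-7 0-8 2-3 5-5 0-2 13-13 10-5 4 0 1-2 9 0 1-2 3 0 4-1 6-7 2 0 7-7 3-1 25 0 2-2 3 0 12 12 5 1 32 30 26 14 5 0 5 3 12 0 2-2 16 0"/>
exit: east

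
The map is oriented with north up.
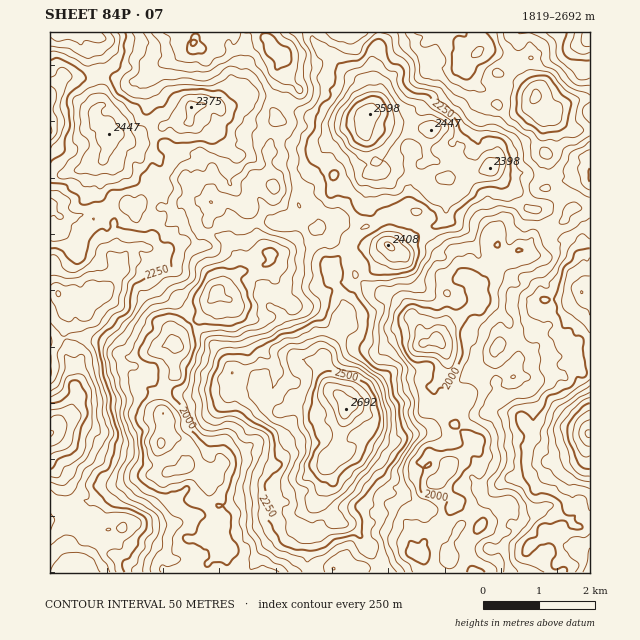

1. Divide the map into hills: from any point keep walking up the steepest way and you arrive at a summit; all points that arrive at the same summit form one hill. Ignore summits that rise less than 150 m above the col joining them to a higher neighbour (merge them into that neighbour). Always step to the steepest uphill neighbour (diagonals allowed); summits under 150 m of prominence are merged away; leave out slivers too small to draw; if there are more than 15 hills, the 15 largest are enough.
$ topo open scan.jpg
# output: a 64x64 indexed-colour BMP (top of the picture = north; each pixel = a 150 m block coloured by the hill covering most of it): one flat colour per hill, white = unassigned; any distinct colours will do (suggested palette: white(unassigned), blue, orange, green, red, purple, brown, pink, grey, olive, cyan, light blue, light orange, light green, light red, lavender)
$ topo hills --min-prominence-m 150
<image width="64" height="64" href="data:image/bmp;base64,Qk12CAAAAAAAAHYAAAAoAAAAQAAAAEAAAAABAAQAAAAAAAAIAAATCwAAEwsAABAAAAAAAAAA////ALR3HwAOf/8ALKAsACgn1gC9Z5QAS1aMAMJ34wB/f38AIr28AM++FwDox64AeLv/AIrfmACWmP8A1bDFACIiIiIiIiIiIhERERERERERERERERERERERREREREREIiIiIiIiIiIiEREREREREREREREREREREREUREREREQiIiIiIiIiIiIRERERERERERERERERERERERRERERERCIiIiIiIiIiIhERERERERERERERERERERERFEREREREIiIiIiIiIiIiERERERERERERERERERERERFEREREREQiIiIiIiIiIiIhERERERERERERERERERERFERERERERCIiIiIiIiIiIiIRERERERERERERERERERFEREREREREIiIiIiIiIiIiIRERERERERERERERERERFEREREREREQiIiIiIiIiIiIhERERERERERERERERERFERERERERERCIiIiIiIiIhESERERERERERERERERERFEREREREREREIiIiIiIiIiERERERERERERERERERERFEREREREREREQiIiIiIiIiIREREREREREREREREREREURERERERERERCIiIiIiIiIRERERERERERERERERERERFEREREREREREIiIiIiIiIRERERERERERERERERERERERREREREREREQiIiIiIiIhERERERERERERERERERERERERRERERERERCIiIiIiIiERERERERERERERERERERERERFEREREREREIiIiIiIiIRERERERERERERERERERERERFEREREREREQiIiIiIiIiERERERERERERERERERERERFERERERERERCIiIiIiIiIREREREREREREREREREREREUREREREREREIiIiIiIiIRERERERERERERERERERERERREREREREREQiIiIiIiIREREREREREREREREREREREREURERERERERCIiIiIiIhERERERERERERERERERERERERFEREREREREIiIiIiIhERERERERERERERERERERERERERERFEREREQiIiIiIiERERERERERERERERERERERERERRBERRERERCIiIiIiIhERERERERERERERERERERERERREREREREREIiIiIiIiEREREREREREREREREREREREUREREREREREQiIiIiIiIhERERERERERERERERERERERRERERERERERCIiIiIiIiIhERERERERERERERERERFhERFEREREREREIiIiIiIiIiIREREREREREREREREREWYREUREREREREQiIiIiIiIiIiEREREREREREREREREWZmEURERERERERCIiIiIiIiIiIhERERERERERERERERZmYRREREREREREIiIiIiIiIiIiIRERERERERERERERZmZhEUREREREREQiIiIiIiIiIiIhERERERERERERERZmZhERFERERERERCIiIiIiIiIiIiIRERERERERERFmZmZmERFEREREREREIiIiIiIiIiIiIiERERERERERFmZmZmZhEUREREREREQiIiIiIiIiIiIiIhERERERERFmZmZmZmZjNERERERERCIiIiIiIiIiIiIiEREREREREWZmZmZmZjMzNEREREREIiIiIiIiIiIiIiIREREREREWZmZmZmZmMzM0REREREQiIiIiIiIiIiIiIRERERERERZmZmZmZjMzMzERFERERCIiIiIiIiIiIiIhERERERERZmZmZmZjMzMzMREUREREIiIiIiIiIiIiIRERERERERFmZmZmZjMzMzMxERFEREQiIiIiIiIiIiIhERERERERETMzNmZmMzMzMzMREREURCVVVSIiIiIiIiERERERERETMzMzNmMzMzMzMzERERREVVVVVVVSJVUiIRERERERETMzMzMzMzMzMzMzMRERERFVVVVVVVIlVVVSIiERERETMzMzMzMzMzMzMzMzMREREVVVVVVVVVVVVVIiIhERETMzMzMzMzMzMzMzMzMzERERVVVVVVVVVVVVUiIiIjMzMzMzMzMzMzMzMzMzMzMxERFVVVVVVVVVVVVSIiIiMzMzMzMzMzMzMzMzMzMzMzEREVVVVVVVVVVVVVUiIiIzMzMzMzMzMzMzMzMzMzMzMRERVVVVVVVVVVVVVVIiIjMzMzMzMzMzMzMzMzMzMzMxERFVVVVVVVVVVVVVVSIlMzMzMzMzMzMzMzMzMzMzMxEREVVVVVVVVVVVVVVVVVUzMzMzMzMzMzMzMzMzMzMzERERVVVVVVVVVVVVVVVVVTMzMzMzMzMzMzMzMzMzMzMREXdVVVVVVVVVVVVVVVVVUzMzMzMzMzMzMzMzMzMzMxF3d1VVVVVVVVVVVVVVVVVTMzMzMzMzMzMzMzMzMRMzd3d3VVVVVVVVVVVVVVVVVSIzMzMzMzMzMzMzMzERERN3d3dVVVVVVVVVVVVVVVVVIjMzMzMzMzMzMzMzEREREXd3d4VVVVVVVVVVVVVVVVVSMzMzMzMzMzMzMzMREREXd3d3hVVVVYiFVVVVVVVVVVIzMzMzMzMzMzMzMxERERd3d3eIiIiIiIhVVVVVVVVVUjMzMzMzMzMzMzMxERERd3d3d4iIiIiIiIhVVVVVVVVTMREzMzMzMzMxEREREXd3d3d3iIiIiIiIiIhVVVVVVVERETMzMzMzMxEREREXd3d3d3eIiIiIiIiIiIERVREVEREREzMzMzMzMRERF3d3d3d3d4iIiIiIiIiIgRFVERERERERMzMzMzMxEREXd3d3d3d3"/>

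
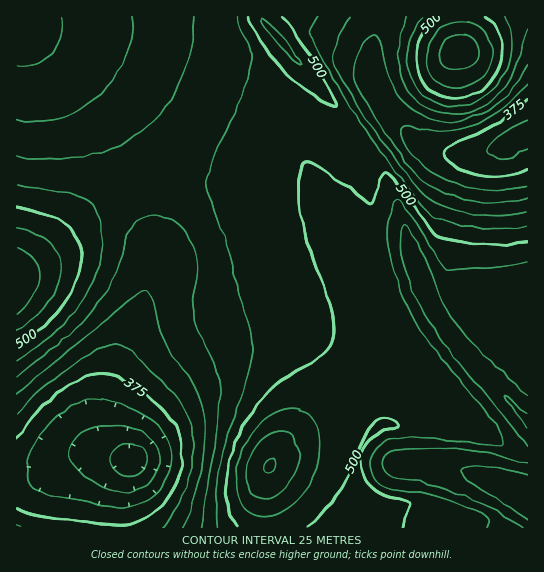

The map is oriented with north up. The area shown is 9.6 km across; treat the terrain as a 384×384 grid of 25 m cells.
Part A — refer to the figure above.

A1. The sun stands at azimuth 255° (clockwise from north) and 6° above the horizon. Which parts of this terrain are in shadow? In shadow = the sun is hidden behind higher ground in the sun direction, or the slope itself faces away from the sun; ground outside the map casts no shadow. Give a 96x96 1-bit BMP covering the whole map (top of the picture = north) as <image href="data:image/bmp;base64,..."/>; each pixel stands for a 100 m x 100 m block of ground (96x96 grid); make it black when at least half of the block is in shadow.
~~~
<image width="96" height="96" href="data:image/bmp;base64,Qk2+BAAAAAAAAD4AAAAoAAAAYAAAAGAAAAABAAEAAAAAAIAEAAATCwAAEwsAAAIAAAAAAAAA////AAAAAAAAAAAAAAAAAAAAAAAAAAAAAAAAAAAAAAAAAAAAAAAAAAAAAAAAAAAAAAAAAAAAAAAAAAAAAAAAAAAAAAAAAAAAAAAAAAAAAAAAAAAAAAAAAAAAAAAAAAAAAAAAAAAAAAAAAAAAAAAAAAAAAAAAAAAAAAAAAAAAAAAAAAAAAAAAAAAAAAAAAAAAAAAAAAAAAAAAAAAAAAAAAAAAAAAAAAAAAAAAAAAAAAAAAAAAAAAAAAAAAAAAAAAAAAAAAAAAAAAAAAAAAAAAAAAAAAAAAAAAAAAAAAAAAAAAAAAAAAAAAAAAAAAAAAAAAAAAAAAAAAAAAAAAAAAAAAAAAAAAAAAAAAAAAAAAAAAAAAAAAAAAAAAAAAAAAAAAAAAAAAAAAAAAAAAAAAAAAAAAAAAAAAAAAAAAAAAAAAAAAAAAAAAAAAAAAAAAAAAAAAAAAAAAAAAAAAAAAAAAAAAAAAAAAAAAAAAAAAAAAAAAAAAAAAAAAAAAAAAAAAAAAAAAAAAAAAAAAAAAAAAAAAAAAAAAAAAAAAAAAAAAAAAAAAAAAAAAAAAAAAAAAAAAAAAAAAAAAAAAAAAAAAAAAAAAAAAAAAAAAAAAAAAAAAAAAAAAAAAAAAAAAAAAAAAAAAAAAAAAAAAAAAAAAAAAAAAAAAAAAAAAAAAAAAAAAAAAAAAAAAAAAAAAAAAAAAAAAAAAAAAAAAAAAAAAAAAAAAAAAAAAAAAAAAAAAAAAAAAAAAAAAAAAAAAAAAAAAAAAAAAAAAAAAAAAAAAAAAAAAAAAAAAAAAAAAAAAAAAPAAAAAAAAAAAAAAAfAAAAAAAAAAAAAAAfAAAAAAAAAAAAAAAfAAAAAAAAAAAAAAA/AAAAAAAAAAAAAAA/AAAAAAAAAAAAAAA/AAAAAAAAAAAAAAA/gAAAAAAAAAAAAAB/gAAAAAAAAAAAAAB/gAAAAAAAAAAAAAB/wAAAAAAAAAAAAAD/wAAAAAAAAAAAAAD/4AAAAAAAAAAAAAD/4AAAAAAAAAAAAAH/4AAAAAAAAAAAAAH/8AAAAAAAAAAAAAP/8AAAAAAAAAAAAAP/8AAAAAAAAAAAAAf/4AAAAAAAAAAAAAf/4AAAAAAAAAAAAA//wAAAAAAAAAAAAA//AAAAAAAAAAAAAB/+AAAAAAAAAAAAAD/4AAAAAAAAAAAAAH/wAAAAAAAAAAAAAH/AAAAAAAAAAAAAAP+AAAAAAAAAAAAAAf8AAAAAAAAAAAAAA/4AAAAAAAAAAAAAB/4AAAAAAAAAAAAAB/wAAAAAAAAAAAAAD/gAAAAAAAAAAAAAH/gAAAAAAAAAAAAAP/AAADwAAAAAAAAAf+AAAD8AAAAAAAAA/+AAAD8AAAAAAAAB/8AAAH8AAAAAAAAB/4AAAH8AAAAAAAAD/wAAAH8AAAAAAAAH/gAAAH8AAAAAAAAP+AAAAH8AAAAAAAAP4AAAAP8AAAAAAAAPgAAAAP8AAAAAAAAPAAAAAP8AAAAAAAAMAAAAAP8AAAAAAAAAAAAAADgAAAAAAAAAAAAAAAA="/>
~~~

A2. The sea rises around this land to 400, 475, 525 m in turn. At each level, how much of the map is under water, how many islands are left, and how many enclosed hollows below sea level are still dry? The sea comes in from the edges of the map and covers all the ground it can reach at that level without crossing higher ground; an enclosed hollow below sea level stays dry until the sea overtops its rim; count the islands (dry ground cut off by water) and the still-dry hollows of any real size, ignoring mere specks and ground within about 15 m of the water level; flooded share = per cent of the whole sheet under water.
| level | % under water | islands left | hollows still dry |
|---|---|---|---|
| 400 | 14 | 0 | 0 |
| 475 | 48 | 0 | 0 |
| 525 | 84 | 2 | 0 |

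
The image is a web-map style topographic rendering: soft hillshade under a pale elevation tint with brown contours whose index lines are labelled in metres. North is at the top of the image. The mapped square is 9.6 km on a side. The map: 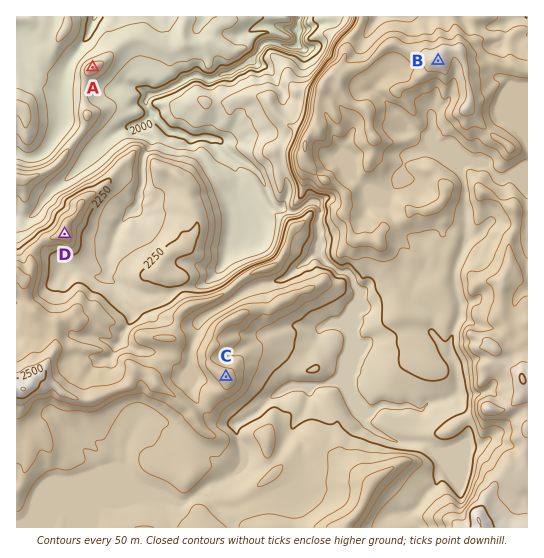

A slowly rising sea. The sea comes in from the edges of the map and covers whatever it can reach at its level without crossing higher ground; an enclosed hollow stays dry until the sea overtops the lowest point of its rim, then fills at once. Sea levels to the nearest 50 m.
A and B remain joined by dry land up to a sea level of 2100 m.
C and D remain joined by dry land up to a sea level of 2300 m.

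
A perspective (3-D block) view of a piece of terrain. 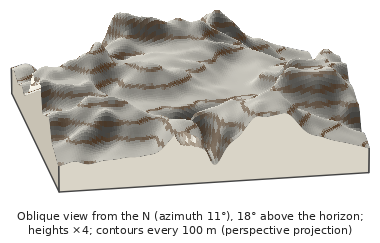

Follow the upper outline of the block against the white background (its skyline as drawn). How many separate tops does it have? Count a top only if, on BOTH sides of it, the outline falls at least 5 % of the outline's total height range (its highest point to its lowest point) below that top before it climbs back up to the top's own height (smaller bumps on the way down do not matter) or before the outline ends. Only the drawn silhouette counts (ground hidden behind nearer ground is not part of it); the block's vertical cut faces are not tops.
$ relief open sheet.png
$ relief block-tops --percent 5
3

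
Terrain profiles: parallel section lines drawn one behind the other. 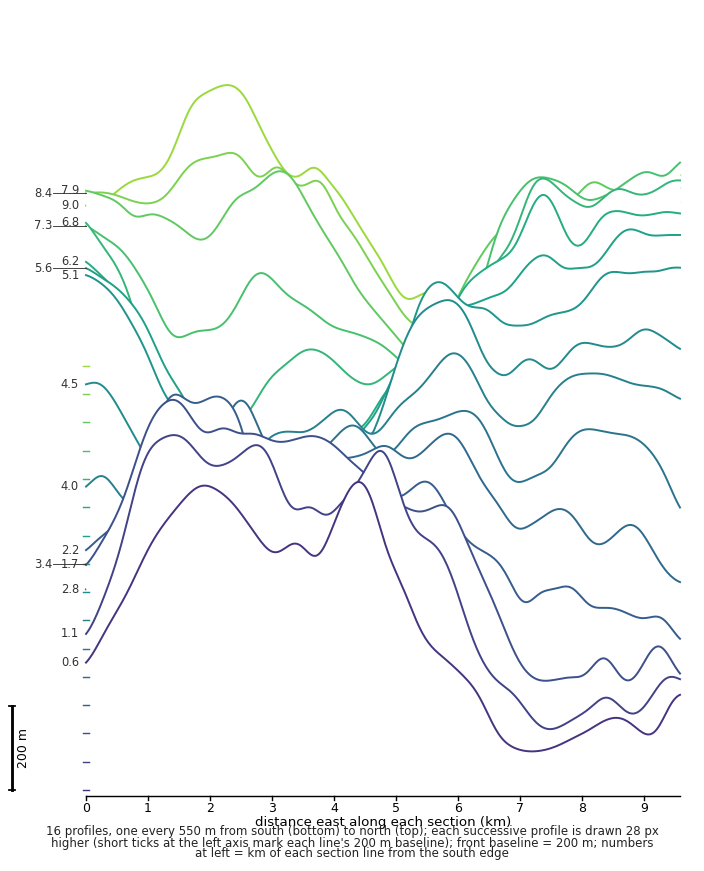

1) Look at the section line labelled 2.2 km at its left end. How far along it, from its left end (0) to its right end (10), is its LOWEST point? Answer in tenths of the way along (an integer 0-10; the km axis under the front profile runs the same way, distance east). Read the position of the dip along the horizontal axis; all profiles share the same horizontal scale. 10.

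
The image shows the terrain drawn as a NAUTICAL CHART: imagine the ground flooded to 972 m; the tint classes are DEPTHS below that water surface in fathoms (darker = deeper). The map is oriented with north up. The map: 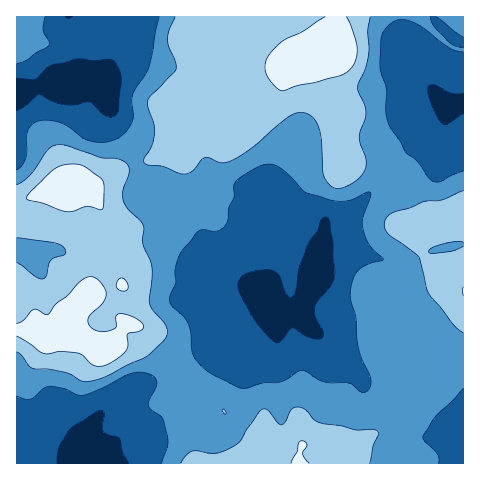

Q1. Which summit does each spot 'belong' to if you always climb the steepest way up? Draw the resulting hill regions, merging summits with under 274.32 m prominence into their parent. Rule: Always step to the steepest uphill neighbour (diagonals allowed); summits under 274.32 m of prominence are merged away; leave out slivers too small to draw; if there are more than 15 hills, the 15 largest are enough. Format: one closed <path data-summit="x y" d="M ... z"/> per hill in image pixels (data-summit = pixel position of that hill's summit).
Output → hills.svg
<path data-summit="312 57" d="M463 16l-446 0-1 76 27-8 12 0 11 4 14-11 14 1 11 6 10 48 18 28 11 30 13 9 17 6 11 10 18 23 15 32 9 8 26 10-15 0-8 2-11 9-3 8 1 16 14 13 13 7 23-18 1-12-3-8 8 5 27 0 4-3 6-22 9-18 6-44 4-4 27-12 17-18 22-28 24-19 13-6 9-9 7-19 16-4z"/><path data-summit="69 327" d="M88 77l-11 1-11 10-11-4-12 0-27 10 0 324 16 9 13-5 7 0 7 4 13 9 5 16 5 7 5 0-1-26 19-23 24-19 30-14 17-16 28-12 8-8 6-13-2-20 3-8 15-10 19-1-26-10-9-8-15-32-18-23-11-10-17-6-13-9-11-30-18-28-9-45-4-6z"/><path data-summit="298 463" d="M266 306l2 7-1 12-23 18-26-18-6 15-8 8-28 12-17 16-30 14-24 19-19 23 1 26-3 5 330 1 3-13 7-10 4-3 27 2 4-2-32-14-25-31 0-4-3 6-6 3-12-2-12-6-8-12-11-11-11-7-8-7-8-14-14-12-4-6-1-13-4 2-27 0z"/><path data-summit="463 291" d="M463 105l-15 3-7 19-9 9-13 6-24 19-22 28-17 18-27 12-4 4-6 44-9 18-6 19 2 19 17 16 8 14 8 7 22 16 20-5 12 1 8 9 1 12 10 10 8 14 7 7 28 13 9-2z"/>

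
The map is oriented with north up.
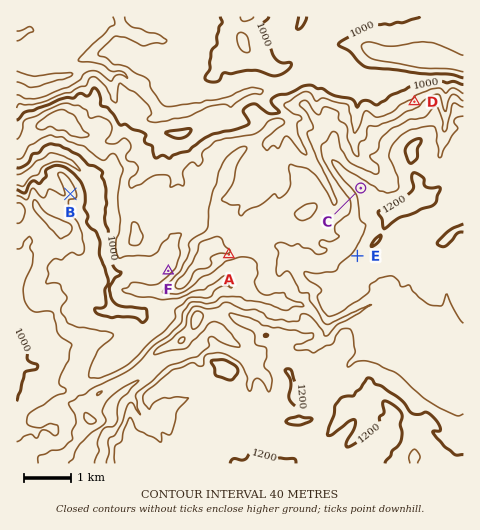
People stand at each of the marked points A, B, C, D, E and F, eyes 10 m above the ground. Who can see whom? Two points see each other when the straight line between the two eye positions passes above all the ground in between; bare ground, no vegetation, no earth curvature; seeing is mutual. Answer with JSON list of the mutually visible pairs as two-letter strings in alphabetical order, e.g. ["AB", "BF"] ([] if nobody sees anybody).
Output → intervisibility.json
["AC", "AE", "BC", "BE", "CE"]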